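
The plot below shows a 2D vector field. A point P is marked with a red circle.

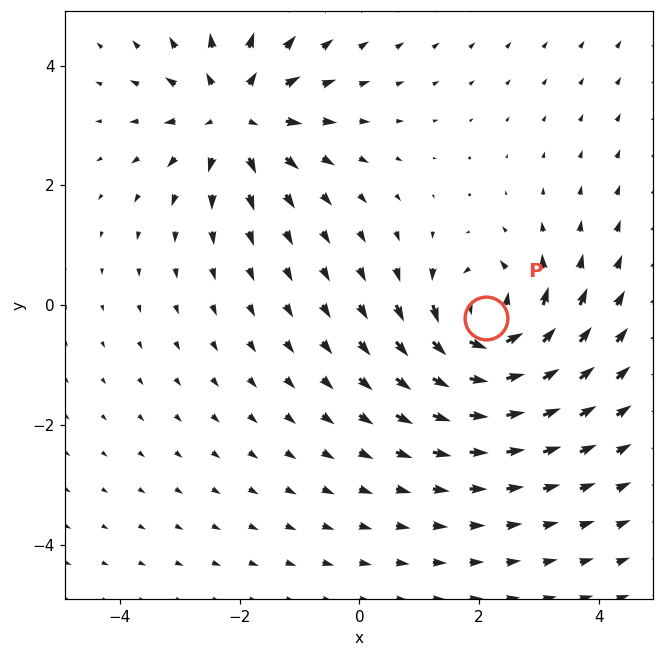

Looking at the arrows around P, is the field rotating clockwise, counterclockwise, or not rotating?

Near P at (2.1, -0.2) the arrows circulate counterclockwise. The curl (z-component) there is about +6; positive curl means counterclockwise rotation.

counterclockwise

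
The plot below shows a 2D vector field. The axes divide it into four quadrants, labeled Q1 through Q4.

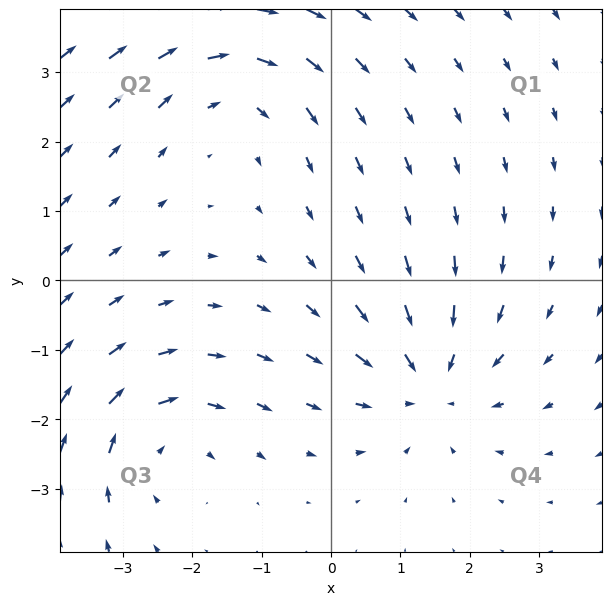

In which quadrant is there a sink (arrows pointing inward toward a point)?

The sink sits at approximately (1.4, -1.5), which lies in quadrant Q4. The divergence there is about -4, negative as expected for a sink.

Q4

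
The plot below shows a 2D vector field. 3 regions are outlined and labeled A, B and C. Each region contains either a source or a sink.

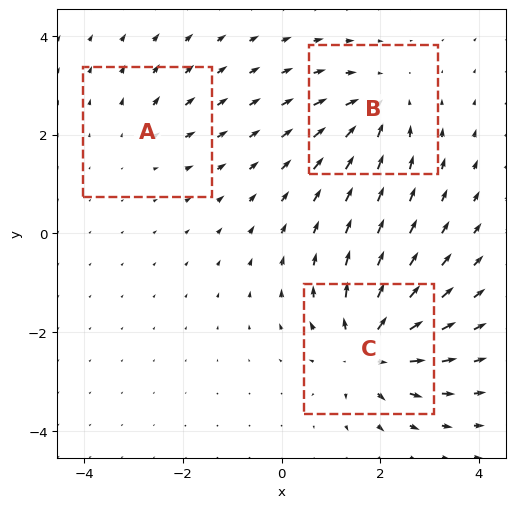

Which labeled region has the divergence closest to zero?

A

Divergence at each region's feature centre — A: about +2, B: about -4, C: about +6. Region A is closest to zero.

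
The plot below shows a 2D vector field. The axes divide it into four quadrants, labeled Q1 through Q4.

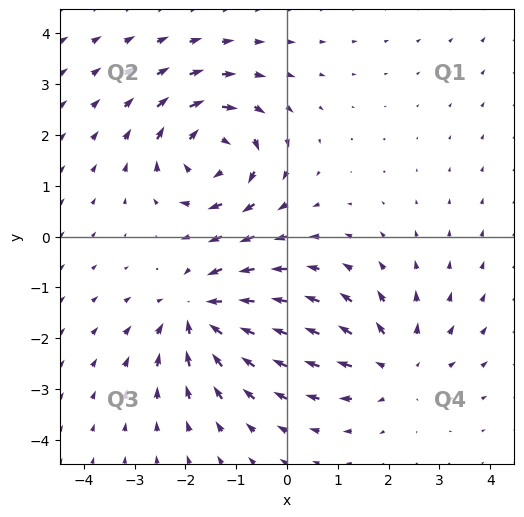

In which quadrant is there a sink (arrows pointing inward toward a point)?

The sink sits at approximately (-1.7, -1.5), which lies in quadrant Q3. The divergence there is about -4, negative as expected for a sink.

Q3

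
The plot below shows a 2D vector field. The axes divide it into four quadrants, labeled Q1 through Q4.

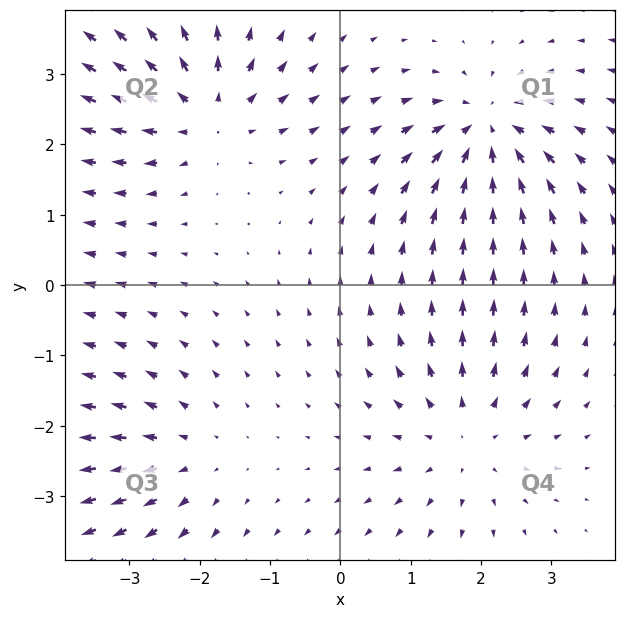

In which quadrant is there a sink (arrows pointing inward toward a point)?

The sink sits at approximately (2.1, 2.2), which lies in quadrant Q1. The divergence there is about -5, negative as expected for a sink.

Q1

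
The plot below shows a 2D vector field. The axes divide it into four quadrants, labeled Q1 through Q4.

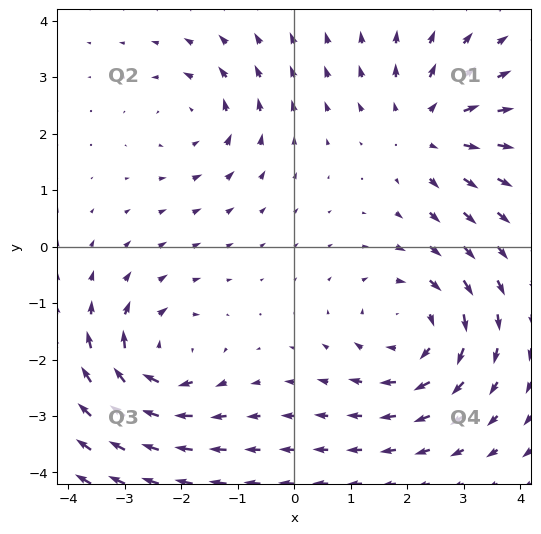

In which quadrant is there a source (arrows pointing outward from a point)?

Q1

The source sits at approximately (2.3, 2.1), which lies in quadrant Q1. The divergence there is about +4, positive as expected for a source.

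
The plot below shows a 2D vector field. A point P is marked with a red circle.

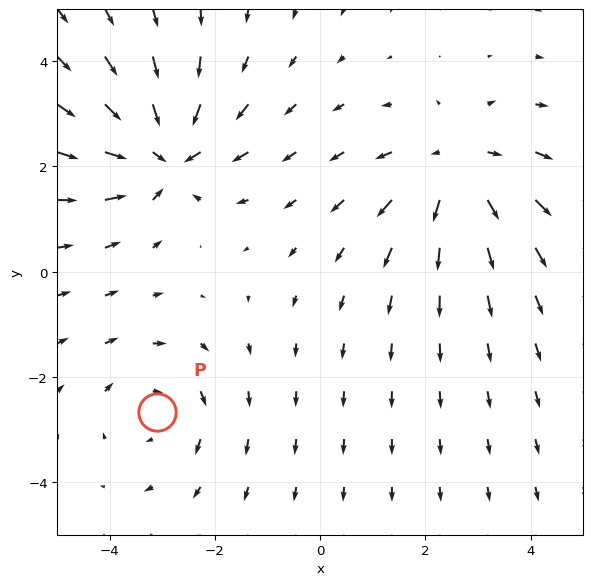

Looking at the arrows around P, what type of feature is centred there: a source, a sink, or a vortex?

At P (-3.1, -2.7) the arrows circulate clockwise. Divergence ≈0, curl about -3 — near-zero divergence with nonzero curl is a vortex.

vortex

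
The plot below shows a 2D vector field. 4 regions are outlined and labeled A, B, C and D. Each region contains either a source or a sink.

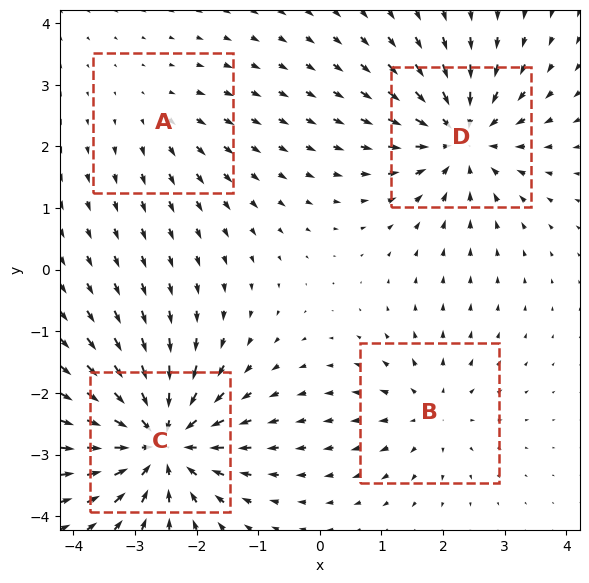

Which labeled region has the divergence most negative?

Divergence at each region's feature centre — A: about +2, B: about +3, C: about -7, D: about -6. Region C is most negative.

C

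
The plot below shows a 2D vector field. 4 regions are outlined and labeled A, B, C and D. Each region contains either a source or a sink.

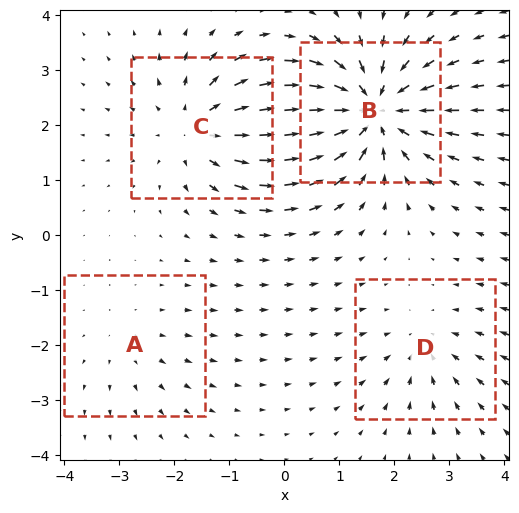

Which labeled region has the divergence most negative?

B

Divergence at each region's feature centre — A: about +2, B: about -7, C: about +5, D: about -3. Region B is most negative.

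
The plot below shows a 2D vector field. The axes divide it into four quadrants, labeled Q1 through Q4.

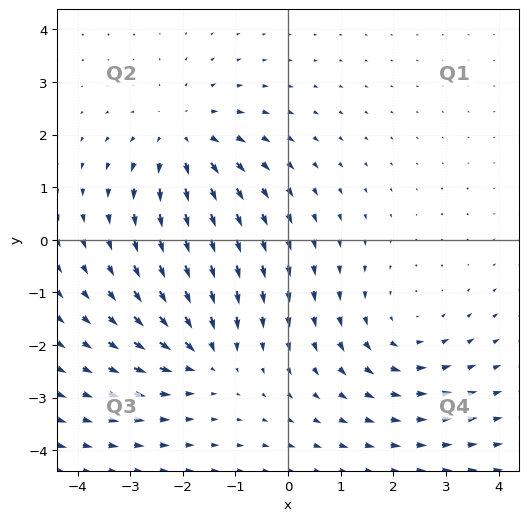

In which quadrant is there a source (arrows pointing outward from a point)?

The source sits at approximately (-2.0, 1.9), which lies in quadrant Q2. The divergence there is about +3, positive as expected for a source.

Q2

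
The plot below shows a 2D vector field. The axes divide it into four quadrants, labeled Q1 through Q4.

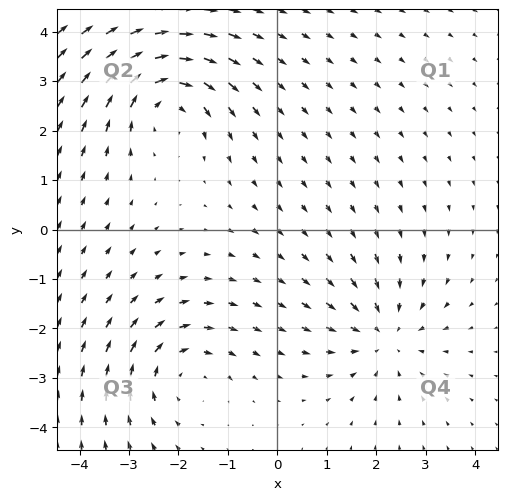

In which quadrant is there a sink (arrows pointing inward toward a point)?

Q4

The sink sits at approximately (2.2, -2.1), which lies in quadrant Q4. The divergence there is about -4, negative as expected for a sink.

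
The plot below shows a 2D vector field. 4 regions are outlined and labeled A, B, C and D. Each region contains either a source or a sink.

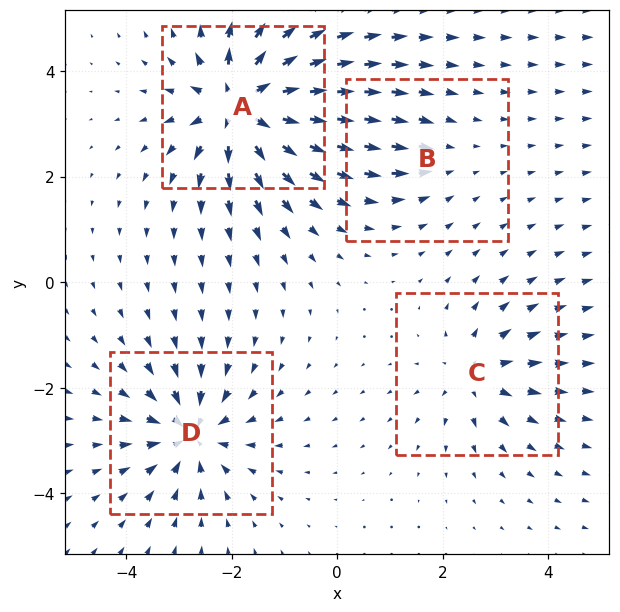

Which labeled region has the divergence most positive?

A

Divergence at each region's feature centre — A: about +9, B: about -2, C: about +4, D: about -6. Region A is most positive.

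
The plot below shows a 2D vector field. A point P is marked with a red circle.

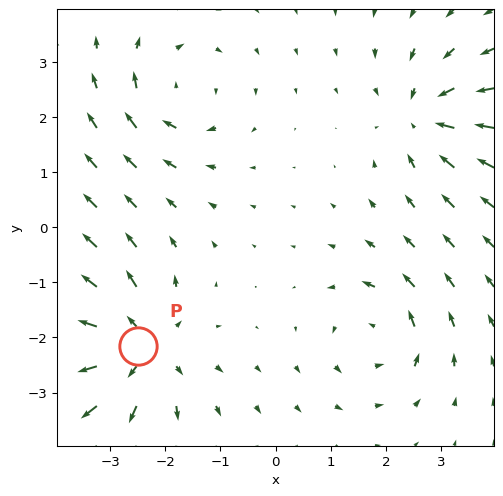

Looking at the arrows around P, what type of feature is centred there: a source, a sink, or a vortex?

source

At P (-2.5, -2.2) the arrows spread outward. Divergence about +5, curl ≈0 — positive divergence with near-zero curl is a source.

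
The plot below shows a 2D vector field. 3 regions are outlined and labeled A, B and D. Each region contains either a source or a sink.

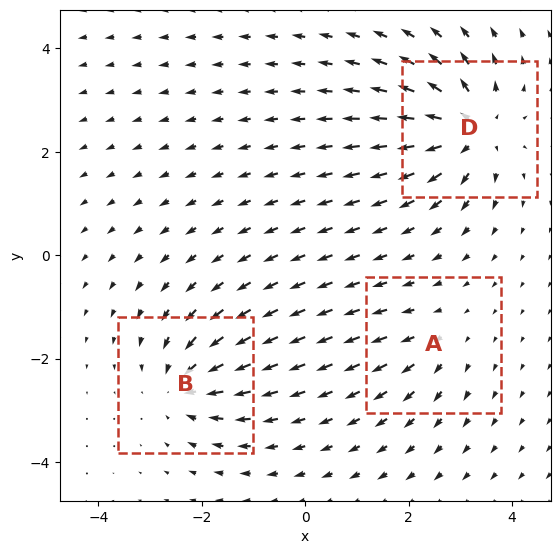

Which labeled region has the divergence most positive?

D

Divergence at each region's feature centre — A: about +2, B: about -4, D: about +5. Region D is most positive.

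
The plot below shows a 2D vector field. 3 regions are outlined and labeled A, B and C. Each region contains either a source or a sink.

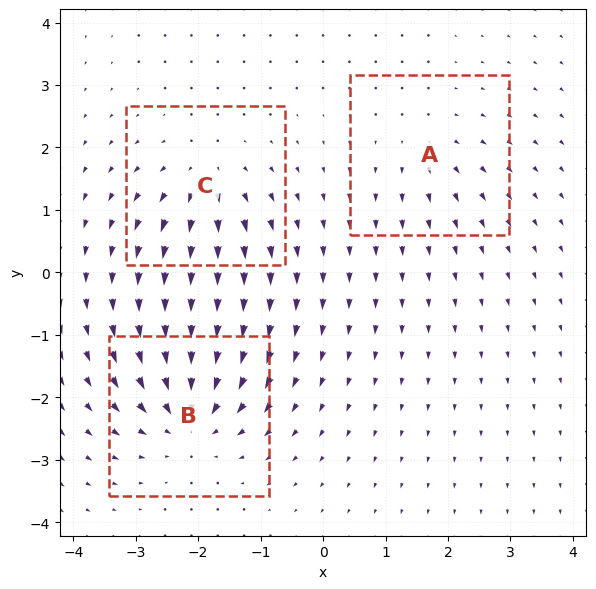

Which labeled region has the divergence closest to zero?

Divergence at each region's feature centre — A: about +3, B: about -6, C: about +4. Region A is closest to zero.

A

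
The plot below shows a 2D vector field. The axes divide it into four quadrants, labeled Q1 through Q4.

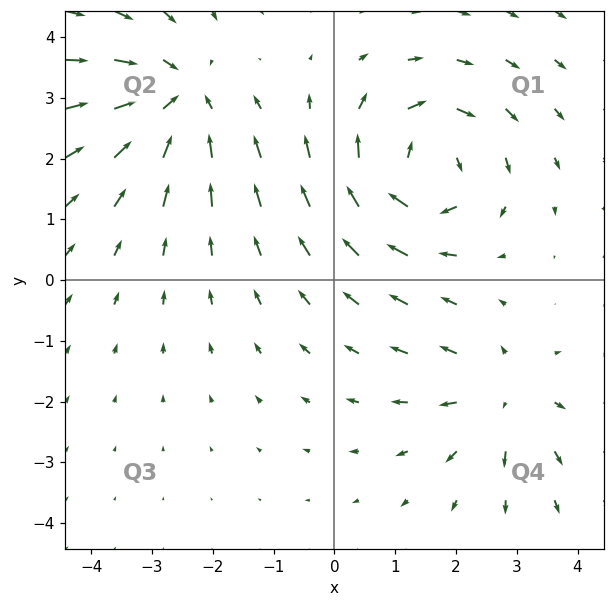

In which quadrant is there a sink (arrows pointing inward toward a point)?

Q2

The sink sits at approximately (-2.6, 3.0), which lies in quadrant Q2. The divergence there is about -4, negative as expected for a sink.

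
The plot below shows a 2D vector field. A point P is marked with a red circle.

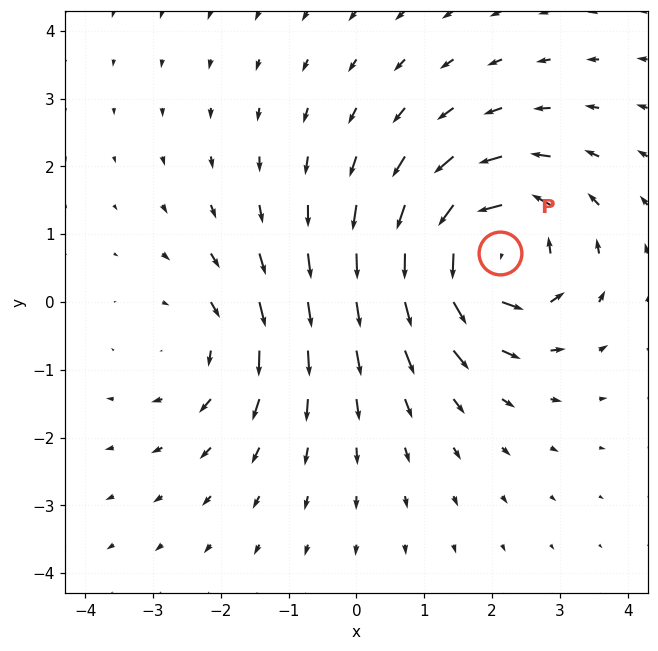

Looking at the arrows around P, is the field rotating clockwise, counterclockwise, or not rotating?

counterclockwise

Near P at (2.1, 0.7) the arrows circulate counterclockwise. The curl (z-component) there is about +5; positive curl means counterclockwise rotation.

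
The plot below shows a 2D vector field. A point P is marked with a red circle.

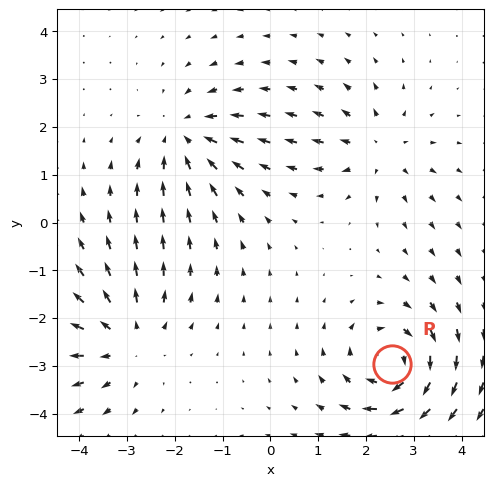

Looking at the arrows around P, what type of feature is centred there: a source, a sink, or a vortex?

vortex

At P (2.6, -3.0) the arrows circulate clockwise. Divergence ≈0, curl about -6 — near-zero divergence with nonzero curl is a vortex.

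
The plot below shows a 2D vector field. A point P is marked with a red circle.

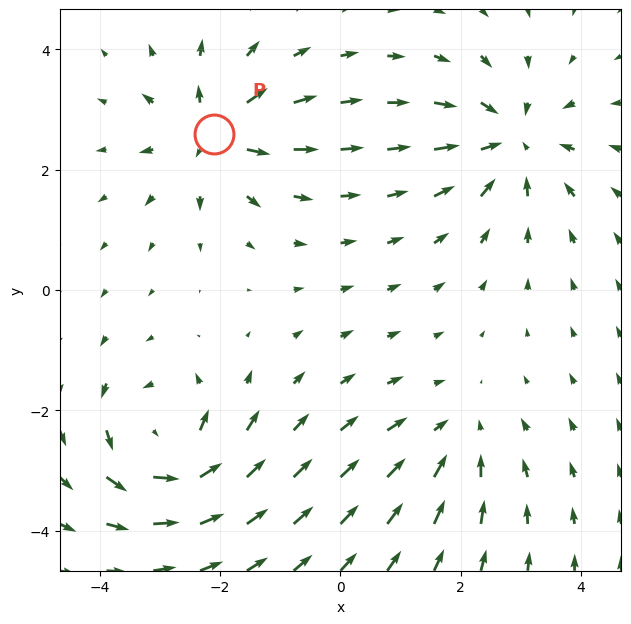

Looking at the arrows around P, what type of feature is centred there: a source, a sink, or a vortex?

At P (-2.1, 2.6) the arrows spread outward. Divergence about +6, curl ≈0 — positive divergence with near-zero curl is a source.

source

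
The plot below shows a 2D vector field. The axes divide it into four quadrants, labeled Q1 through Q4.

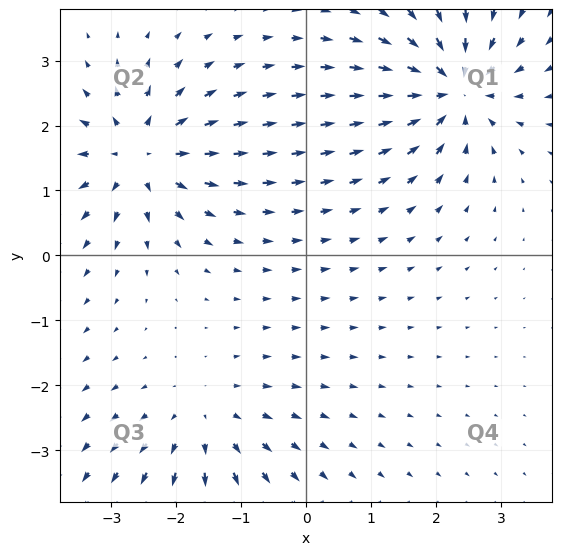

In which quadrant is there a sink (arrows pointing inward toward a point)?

Q1

The sink sits at approximately (2.3, 2.6), which lies in quadrant Q1. The divergence there is about -6, negative as expected for a sink.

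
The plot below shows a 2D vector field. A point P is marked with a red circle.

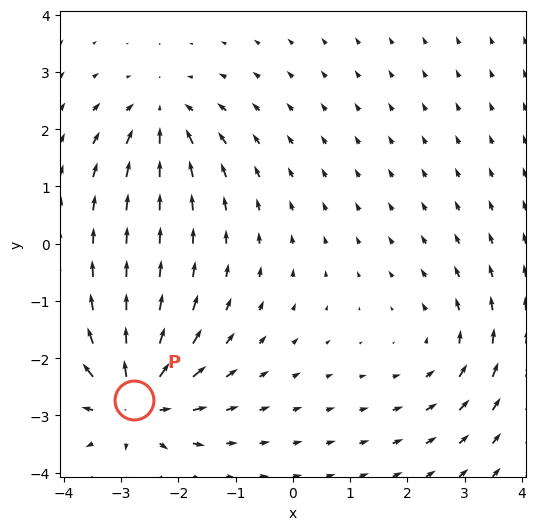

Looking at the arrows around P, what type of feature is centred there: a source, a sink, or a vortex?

source

At P (-2.8, -2.7) the arrows spread outward. Divergence about +6, curl ≈0 — positive divergence with near-zero curl is a source.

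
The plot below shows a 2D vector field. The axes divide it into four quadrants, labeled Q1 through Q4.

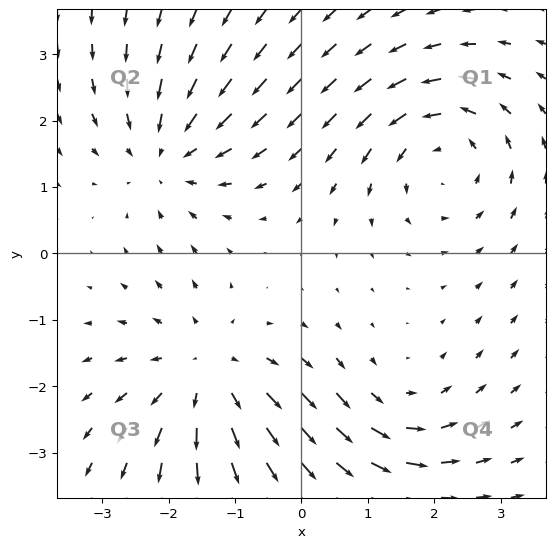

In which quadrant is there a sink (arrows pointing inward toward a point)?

The sink sits at approximately (-2.0, 1.5), which lies in quadrant Q2. The divergence there is about -4, negative as expected for a sink.

Q2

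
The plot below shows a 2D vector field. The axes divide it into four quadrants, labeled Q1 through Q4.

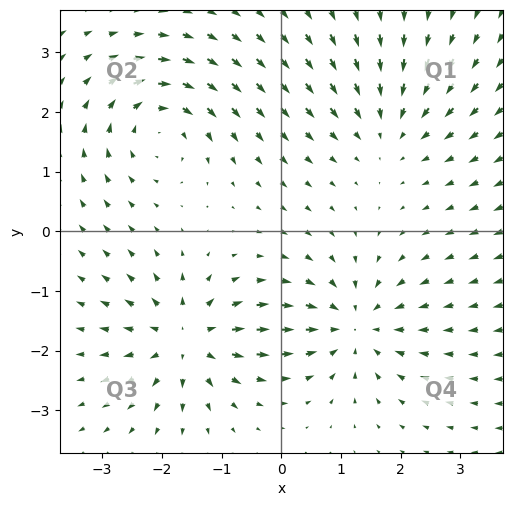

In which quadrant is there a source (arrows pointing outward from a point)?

The source sits at approximately (-1.6, -1.8), which lies in quadrant Q3. The divergence there is about +6, positive as expected for a source.

Q3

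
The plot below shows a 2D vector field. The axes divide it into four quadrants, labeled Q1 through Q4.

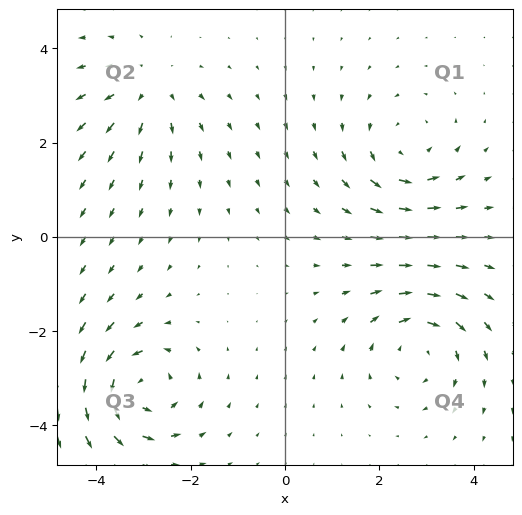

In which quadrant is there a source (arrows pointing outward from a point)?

The source sits at approximately (-2.9, 3.1), which lies in quadrant Q2. The divergence there is about +4, positive as expected for a source.

Q2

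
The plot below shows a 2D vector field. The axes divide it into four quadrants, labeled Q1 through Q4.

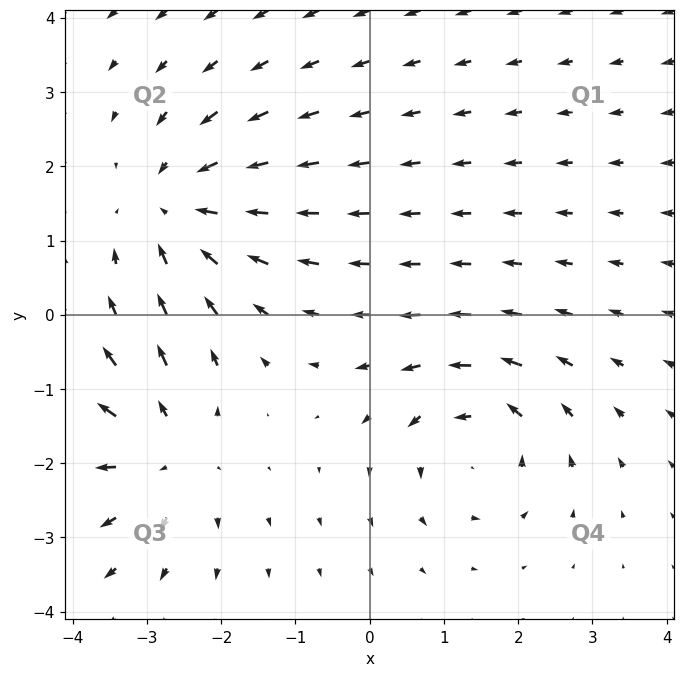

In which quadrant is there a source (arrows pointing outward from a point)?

Q3

The source sits at approximately (-2.8, -1.9), which lies in quadrant Q3. The divergence there is about +4, positive as expected for a source.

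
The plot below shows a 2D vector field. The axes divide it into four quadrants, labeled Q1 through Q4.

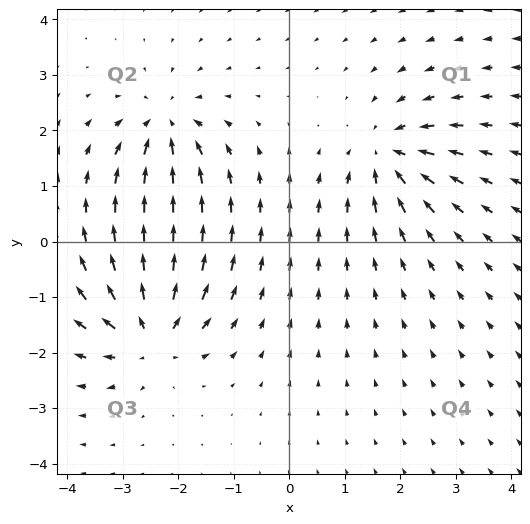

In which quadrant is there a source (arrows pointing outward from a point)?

The source sits at approximately (-2.5, -1.7), which lies in quadrant Q3. The divergence there is about +6, positive as expected for a source.

Q3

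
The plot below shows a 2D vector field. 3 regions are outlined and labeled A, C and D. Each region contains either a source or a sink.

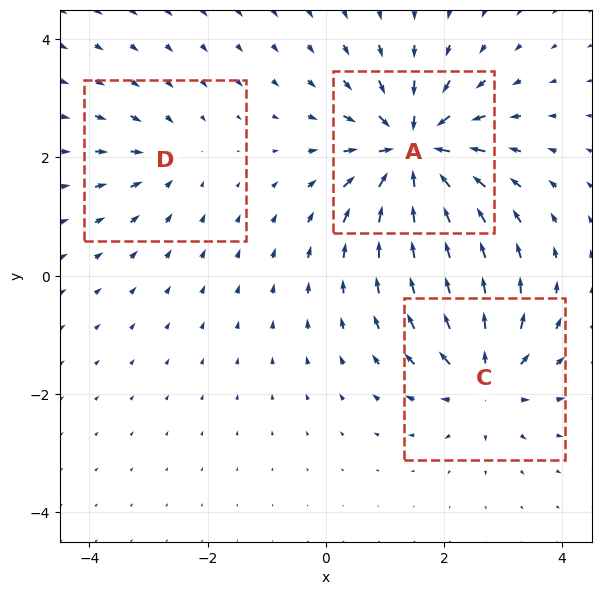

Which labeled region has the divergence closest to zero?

Divergence at each region's feature centre — A: about -6, C: about +4, D: about -2. Region D is closest to zero.

D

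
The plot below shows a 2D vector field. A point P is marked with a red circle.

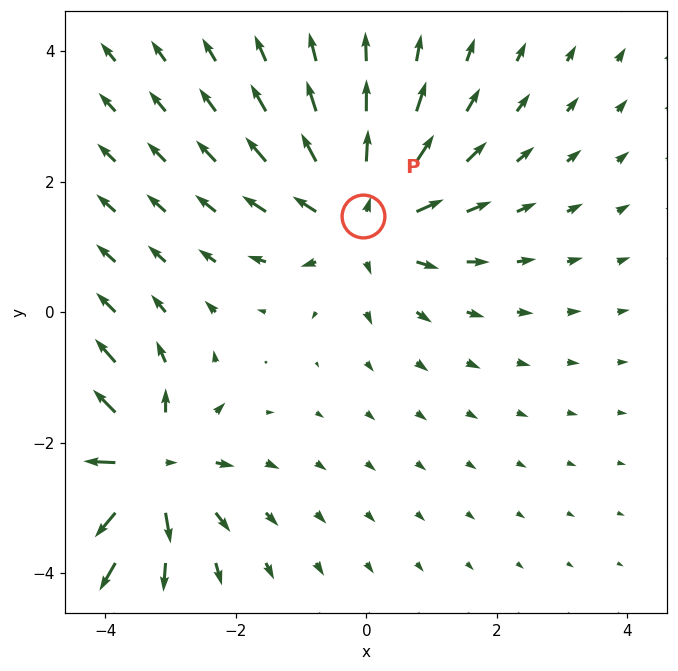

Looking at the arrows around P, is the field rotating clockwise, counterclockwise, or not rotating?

not rotating

Near P at (-0.1, 1.5) the arrows show no circulation. The curl there is ≈0.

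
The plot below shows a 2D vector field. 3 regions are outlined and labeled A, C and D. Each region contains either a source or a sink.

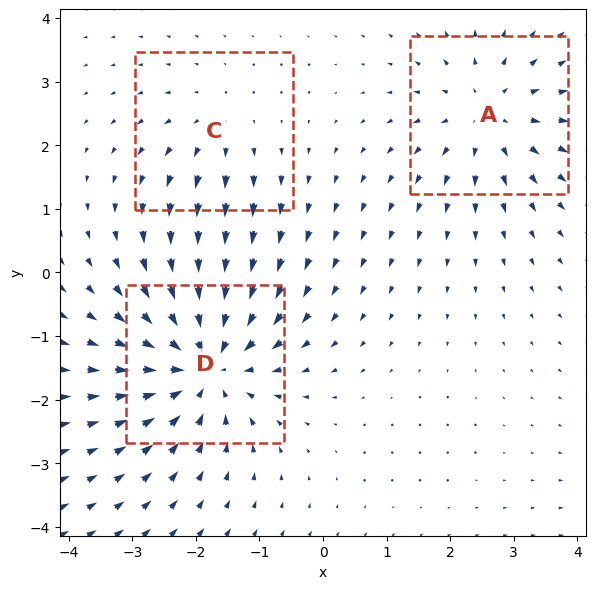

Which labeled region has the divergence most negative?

Divergence at each region's feature centre — A: about +3, C: about +2, D: about -5. Region D is most negative.

D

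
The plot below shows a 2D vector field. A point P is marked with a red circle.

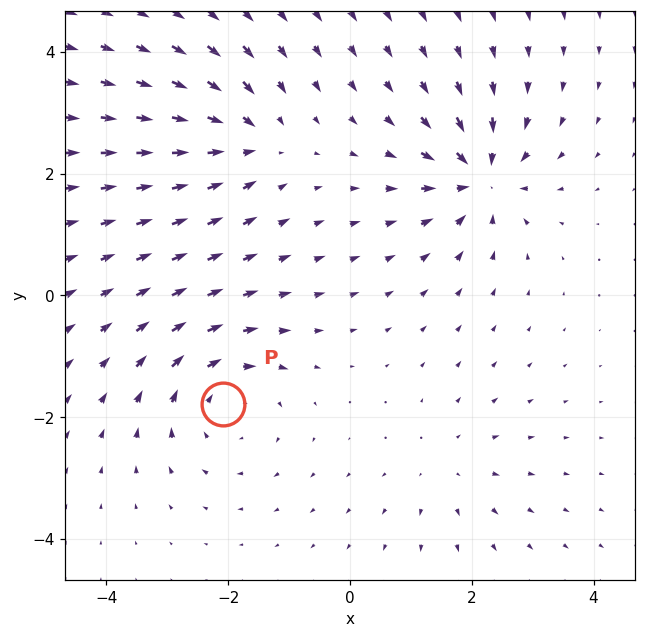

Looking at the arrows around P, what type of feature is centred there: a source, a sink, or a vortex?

At P (-2.1, -1.8) the arrows circulate clockwise. Divergence ≈0, curl about -4 — near-zero divergence with nonzero curl is a vortex.

vortex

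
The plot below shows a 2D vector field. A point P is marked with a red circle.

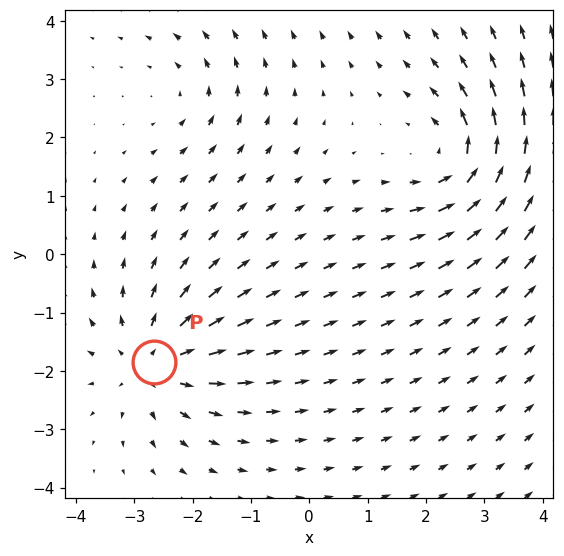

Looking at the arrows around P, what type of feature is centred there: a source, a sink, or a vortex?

At P (-2.7, -1.9) the arrows spread outward. Divergence about +5, curl ≈0 — positive divergence with near-zero curl is a source.

source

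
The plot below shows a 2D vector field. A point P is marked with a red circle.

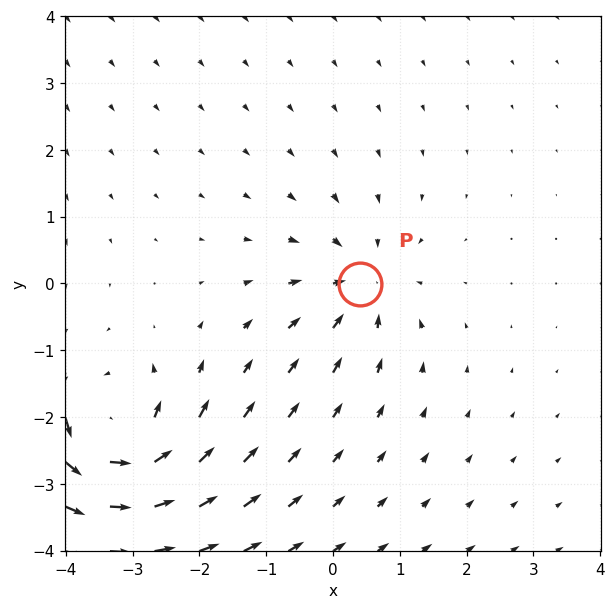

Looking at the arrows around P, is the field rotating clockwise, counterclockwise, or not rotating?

not rotating

Near P at (0.4, -0.0) the arrows show no circulation. The curl there is ≈0.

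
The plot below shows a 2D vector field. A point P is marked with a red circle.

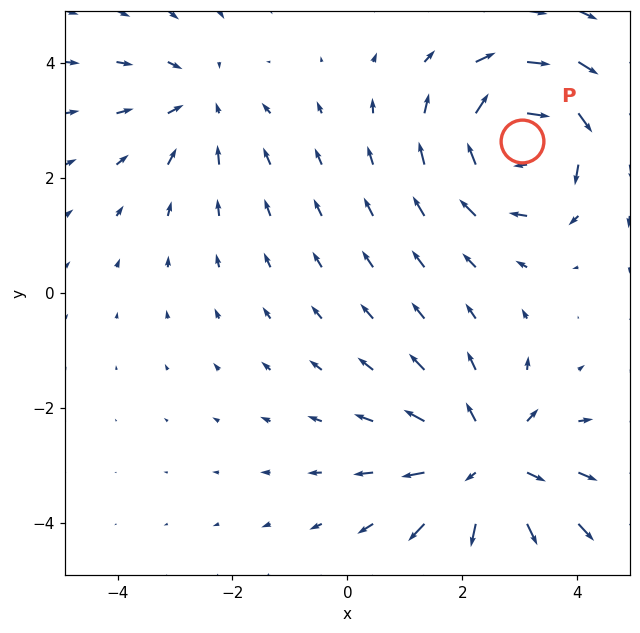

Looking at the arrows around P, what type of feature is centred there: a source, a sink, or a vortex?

At P (3.0, 2.6) the arrows circulate clockwise. Divergence ≈0, curl about -4 — near-zero divergence with nonzero curl is a vortex.

vortex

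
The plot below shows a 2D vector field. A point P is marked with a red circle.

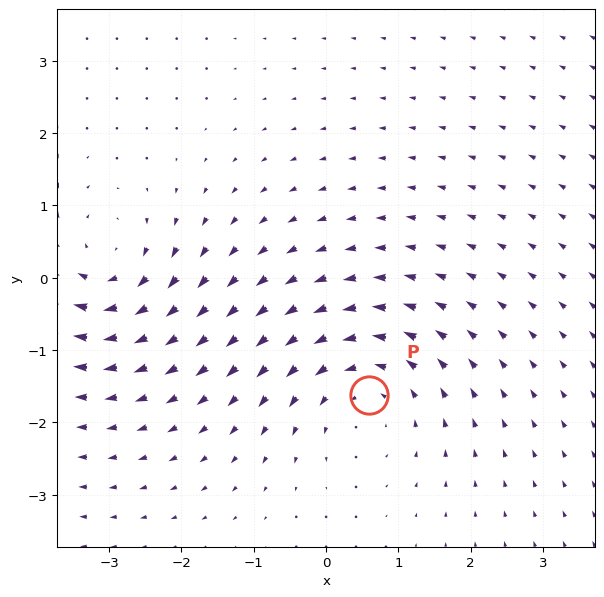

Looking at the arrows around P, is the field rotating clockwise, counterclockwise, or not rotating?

Near P at (0.6, -1.6) the arrows circulate counterclockwise. The curl (z-component) there is about +3; positive curl means counterclockwise rotation.

counterclockwise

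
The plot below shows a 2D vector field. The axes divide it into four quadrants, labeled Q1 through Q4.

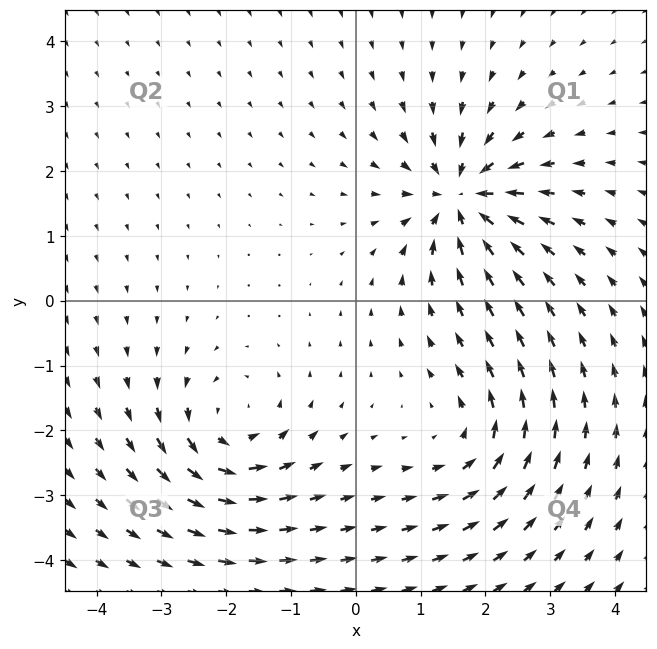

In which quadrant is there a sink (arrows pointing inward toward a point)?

Q1

The sink sits at approximately (1.6, 1.6), which lies in quadrant Q1. The divergence there is about -6, negative as expected for a sink.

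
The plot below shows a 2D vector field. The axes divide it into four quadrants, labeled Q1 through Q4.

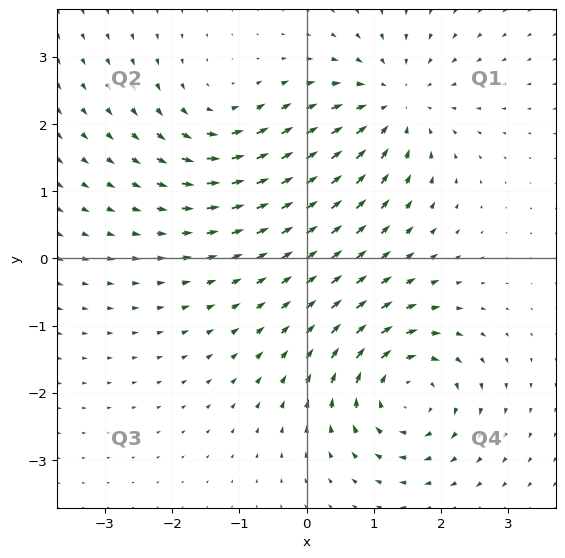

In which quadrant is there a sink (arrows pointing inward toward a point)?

Q1

The sink sits at approximately (1.3, 2.3), which lies in quadrant Q1. The divergence there is about -5, negative as expected for a sink.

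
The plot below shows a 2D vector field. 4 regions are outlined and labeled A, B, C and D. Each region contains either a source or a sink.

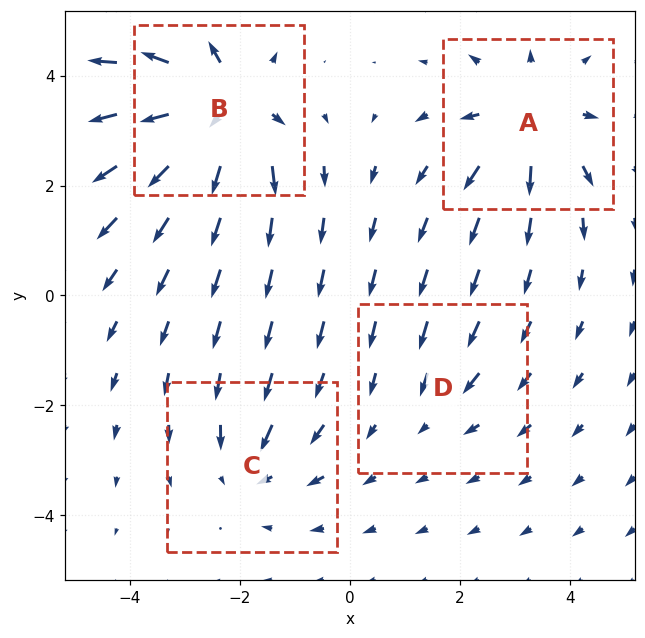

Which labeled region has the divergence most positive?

Divergence at each region's feature centre — A: about +6, B: about +8, C: about -4, D: about -2. Region B is most positive.

B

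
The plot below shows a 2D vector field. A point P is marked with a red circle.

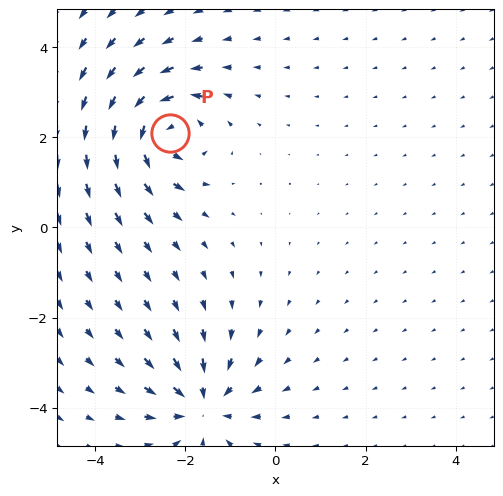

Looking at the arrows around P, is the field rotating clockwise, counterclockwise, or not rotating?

counterclockwise

Near P at (-2.3, 2.1) the arrows circulate counterclockwise. The curl (z-component) there is about +7; positive curl means counterclockwise rotation.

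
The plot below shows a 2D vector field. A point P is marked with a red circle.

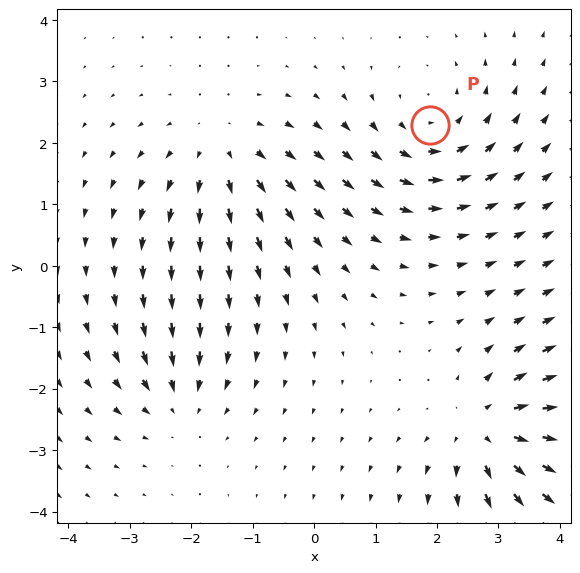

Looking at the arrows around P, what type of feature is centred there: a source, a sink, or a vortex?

vortex

At P (1.9, 2.3) the arrows circulate counterclockwise. Divergence ≈0, curl about +4 — near-zero divergence with nonzero curl is a vortex.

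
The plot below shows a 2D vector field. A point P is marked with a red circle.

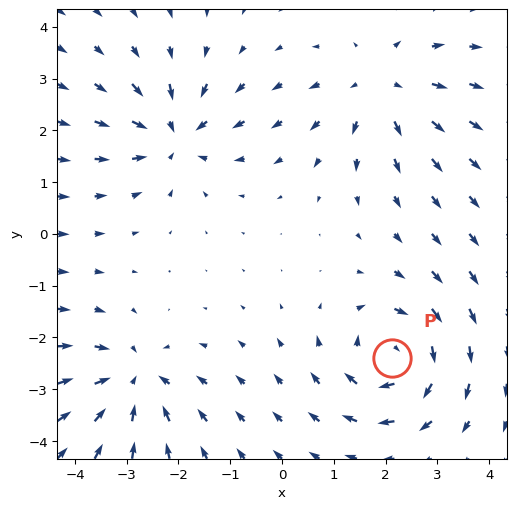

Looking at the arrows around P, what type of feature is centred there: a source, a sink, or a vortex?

vortex

At P (2.1, -2.4) the arrows circulate clockwise. Divergence ≈0, curl about -4 — near-zero divergence with nonzero curl is a vortex.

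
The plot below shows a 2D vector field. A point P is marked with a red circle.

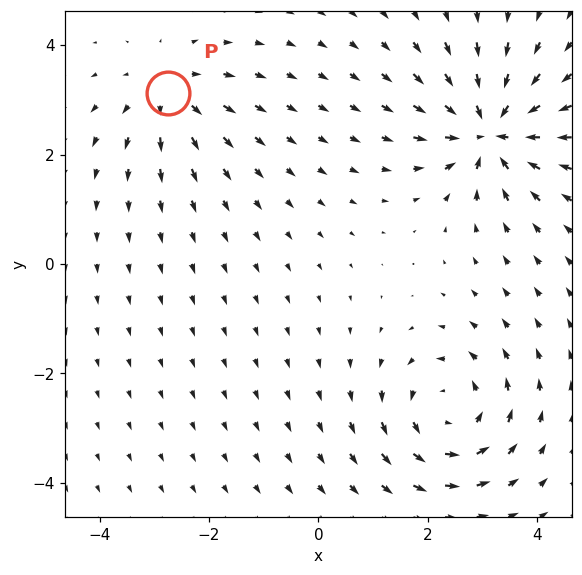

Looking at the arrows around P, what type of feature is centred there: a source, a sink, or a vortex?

source

At P (-2.8, 3.1) the arrows spread outward. Divergence about +3, curl ≈0 — positive divergence with near-zero curl is a source.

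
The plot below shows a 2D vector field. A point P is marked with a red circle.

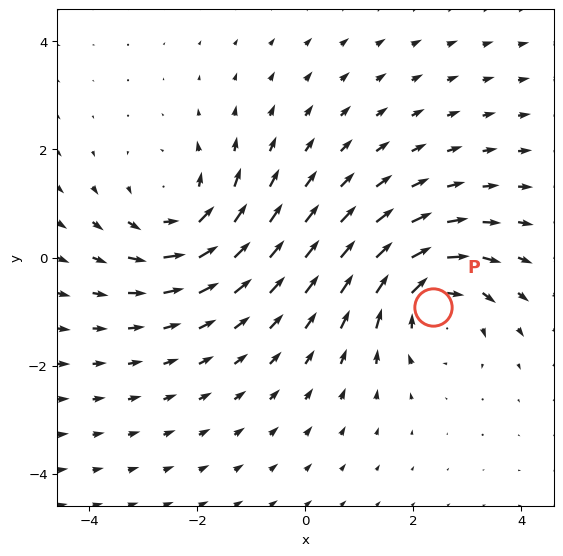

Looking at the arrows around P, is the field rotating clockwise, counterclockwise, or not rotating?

clockwise

Near P at (2.4, -0.9) the arrows circulate clockwise. The curl (z-component) there is about -5; negative curl means clockwise rotation.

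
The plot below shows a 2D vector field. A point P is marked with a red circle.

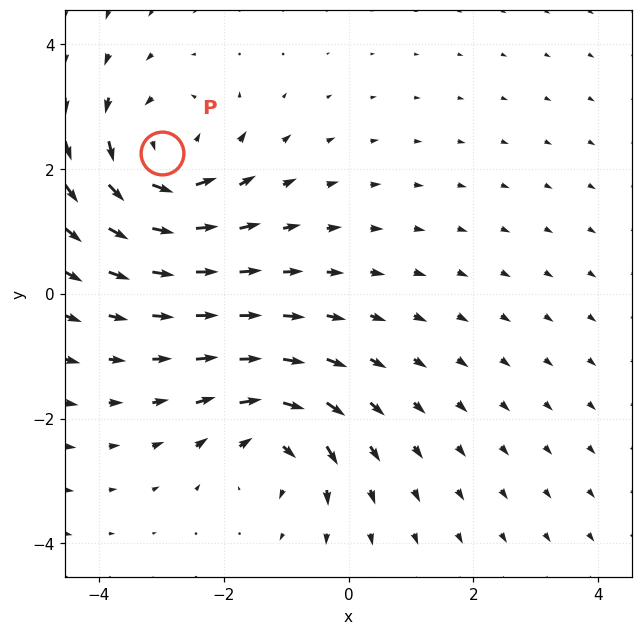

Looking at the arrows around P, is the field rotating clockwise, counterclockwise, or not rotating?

Near P at (-3.0, 2.3) the arrows circulate counterclockwise. The curl (z-component) there is about +5; positive curl means counterclockwise rotation.

counterclockwise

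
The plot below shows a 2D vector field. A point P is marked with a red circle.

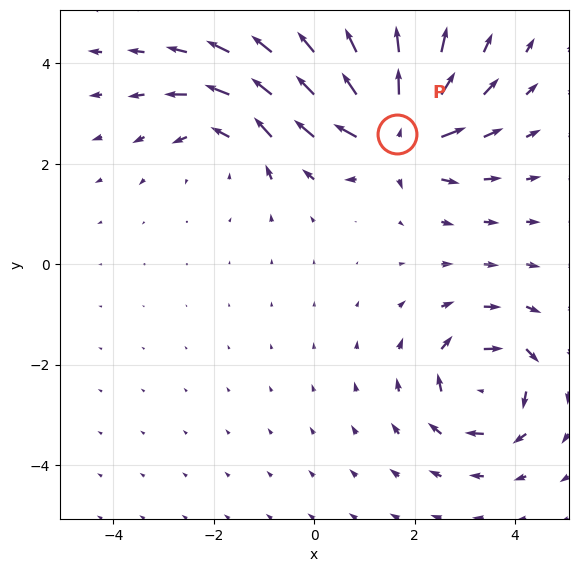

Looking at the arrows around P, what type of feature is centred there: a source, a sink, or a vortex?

source

At P (1.6, 2.6) the arrows spread outward. Divergence about +7, curl ≈0 — positive divergence with near-zero curl is a source.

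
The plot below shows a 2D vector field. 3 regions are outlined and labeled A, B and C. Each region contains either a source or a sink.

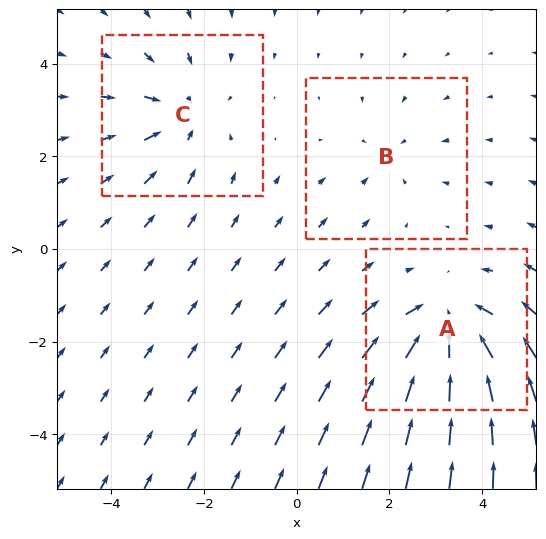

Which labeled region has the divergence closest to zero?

Divergence at each region's feature centre — A: about -4, B: about -2, C: about -3. Region B is closest to zero.

B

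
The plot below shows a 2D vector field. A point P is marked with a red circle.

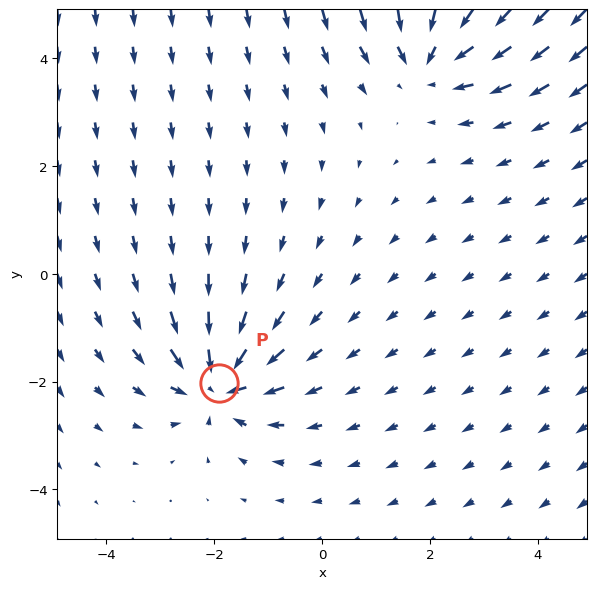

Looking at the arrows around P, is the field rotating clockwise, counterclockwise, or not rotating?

Near P at (-1.9, -2.0) the arrows show no circulation. The curl there is ≈0.

not rotating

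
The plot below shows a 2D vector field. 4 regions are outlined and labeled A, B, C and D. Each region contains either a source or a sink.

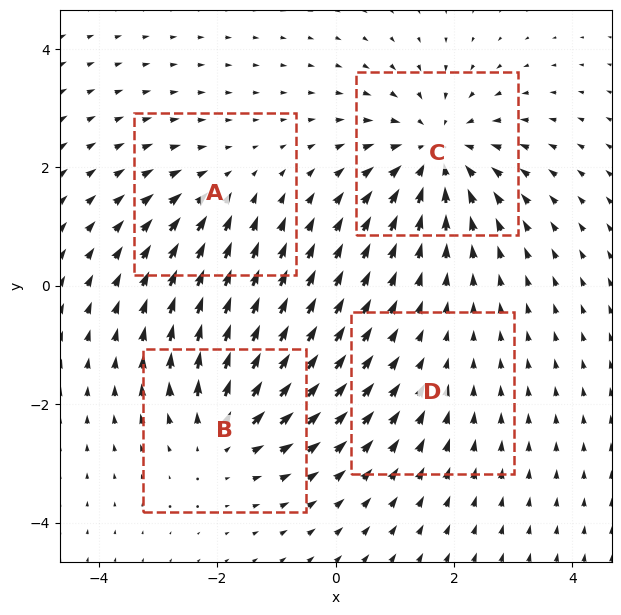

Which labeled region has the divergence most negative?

Divergence at each region's feature centre — A: about -3, B: about +5, C: about -6, D: about -2. Region C is most negative.

C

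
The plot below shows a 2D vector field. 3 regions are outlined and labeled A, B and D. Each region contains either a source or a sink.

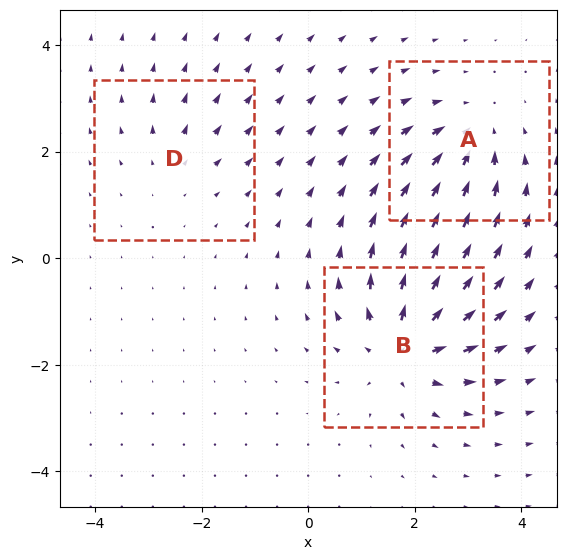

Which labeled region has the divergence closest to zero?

D

Divergence at each region's feature centre — A: about -4, B: about +5, D: about +2. Region D is closest to zero.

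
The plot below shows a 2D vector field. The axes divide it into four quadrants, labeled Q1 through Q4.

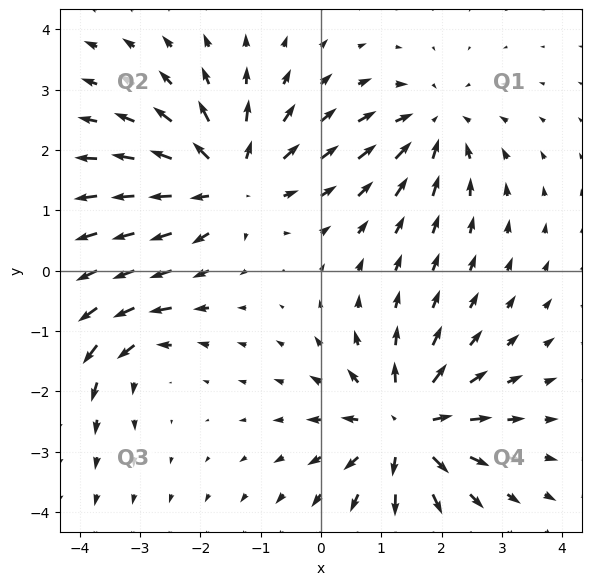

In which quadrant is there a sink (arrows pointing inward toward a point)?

The sink sits at approximately (1.9, 2.4), which lies in quadrant Q1. The divergence there is about -4, negative as expected for a sink.

Q1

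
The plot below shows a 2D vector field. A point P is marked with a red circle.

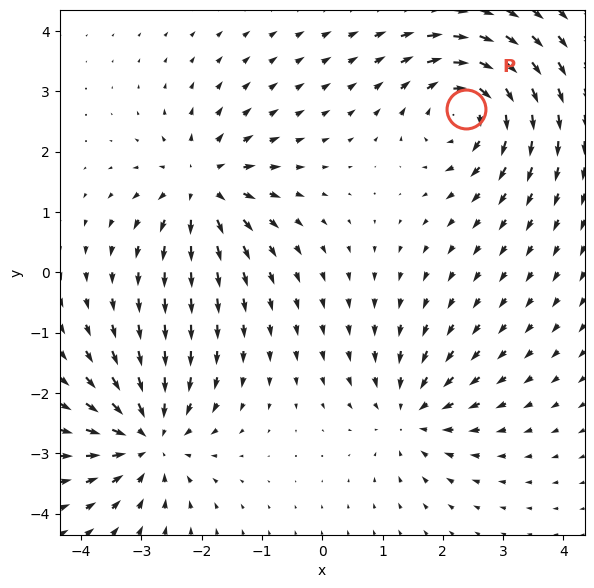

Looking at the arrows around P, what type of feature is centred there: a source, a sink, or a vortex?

At P (2.4, 2.7) the arrows circulate clockwise. Divergence ≈0, curl about -6 — near-zero divergence with nonzero curl is a vortex.

vortex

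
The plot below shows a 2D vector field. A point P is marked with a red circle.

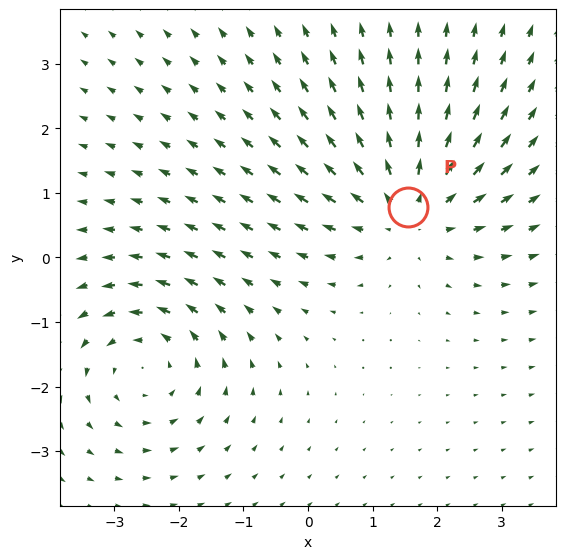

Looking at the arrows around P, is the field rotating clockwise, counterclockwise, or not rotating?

not rotating

Near P at (1.6, 0.8) the arrows show no circulation. The curl there is ≈0.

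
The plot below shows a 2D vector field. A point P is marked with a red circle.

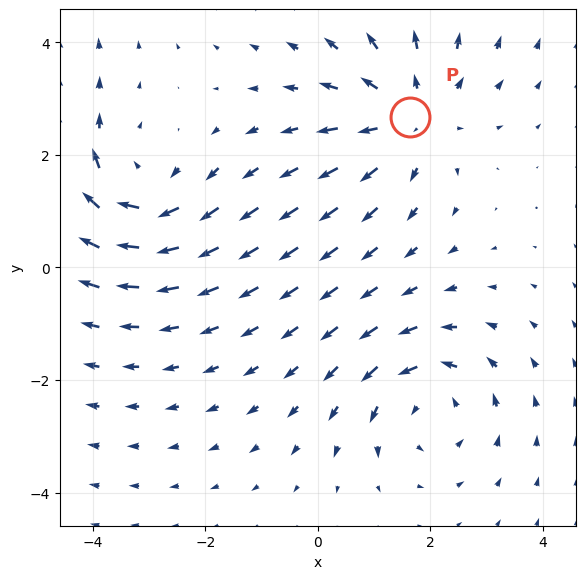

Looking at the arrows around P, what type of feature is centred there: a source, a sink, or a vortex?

At P (1.6, 2.7) the arrows spread outward. Divergence about +4, curl ≈0 — positive divergence with near-zero curl is a source.

source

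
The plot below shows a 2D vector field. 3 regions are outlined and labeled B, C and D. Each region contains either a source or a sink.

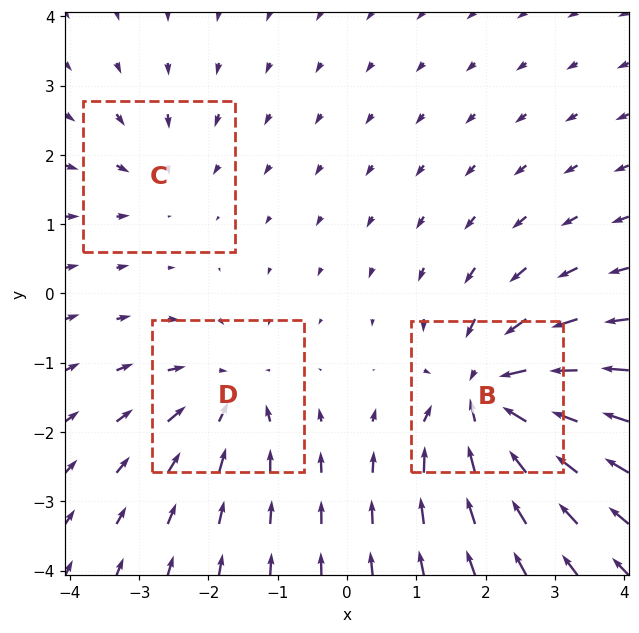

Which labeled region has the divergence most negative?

Divergence at each region's feature centre — B: about -6, C: about -2, D: about -3. Region B is most negative.

B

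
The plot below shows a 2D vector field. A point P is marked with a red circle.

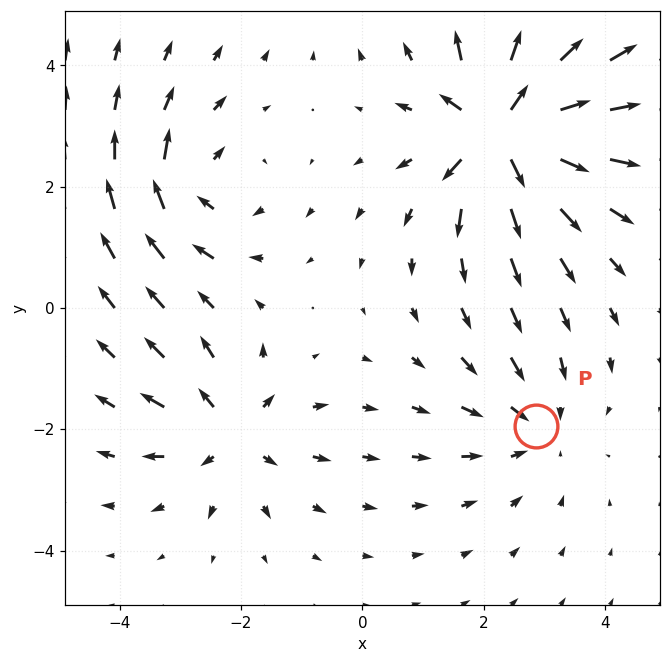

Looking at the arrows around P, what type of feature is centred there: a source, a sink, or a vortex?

sink

At P (2.9, -1.9) the arrows converge inward. Divergence about -2, curl ≈0 — negative divergence with near-zero curl is a sink.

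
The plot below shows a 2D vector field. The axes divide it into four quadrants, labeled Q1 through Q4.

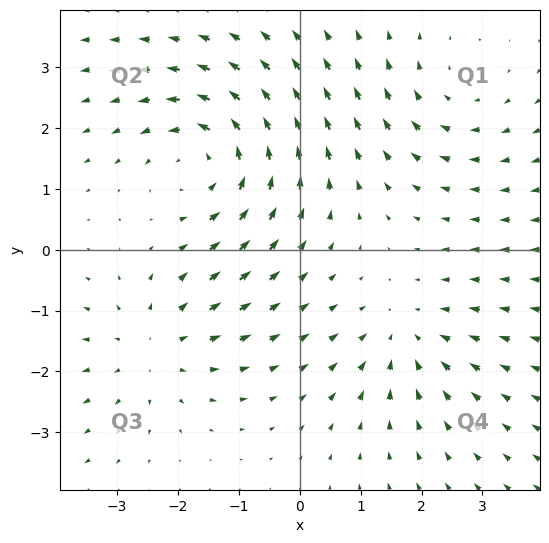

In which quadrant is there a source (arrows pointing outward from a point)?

The source sits at approximately (-2.4, -1.6), which lies in quadrant Q3. The divergence there is about +3, positive as expected for a source.

Q3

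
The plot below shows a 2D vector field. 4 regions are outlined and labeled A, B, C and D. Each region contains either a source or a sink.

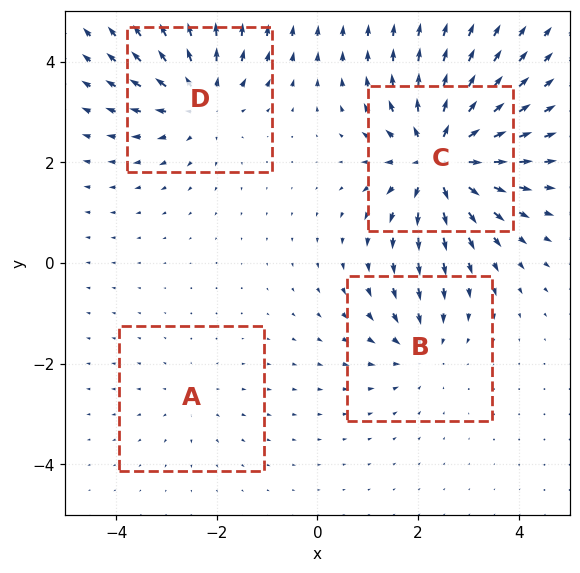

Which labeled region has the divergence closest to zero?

A

Divergence at each region's feature centre — A: about +2, B: about -4, C: about +8, D: about +5. Region A is closest to zero.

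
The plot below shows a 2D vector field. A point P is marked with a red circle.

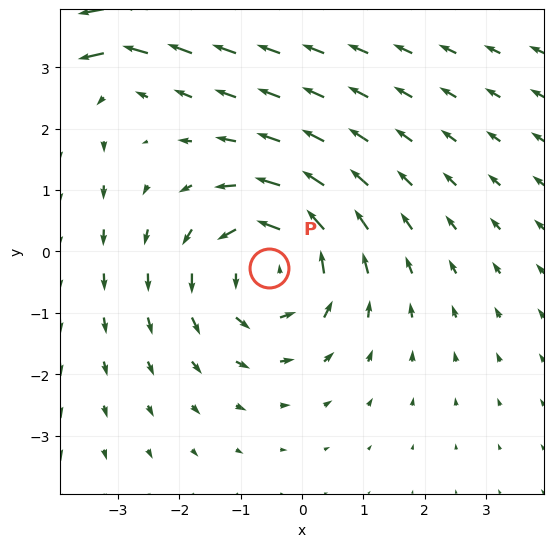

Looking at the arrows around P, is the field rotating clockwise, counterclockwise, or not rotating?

counterclockwise

Near P at (-0.5, -0.3) the arrows circulate counterclockwise. The curl (z-component) there is about +4; positive curl means counterclockwise rotation.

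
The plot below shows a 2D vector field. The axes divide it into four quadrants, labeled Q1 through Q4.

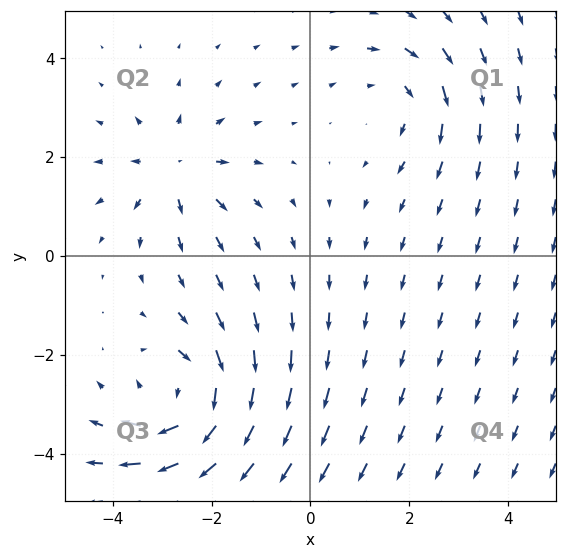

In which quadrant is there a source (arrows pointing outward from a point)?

The source sits at approximately (-2.8, 1.8), which lies in quadrant Q2. The divergence there is about +4, positive as expected for a source.

Q2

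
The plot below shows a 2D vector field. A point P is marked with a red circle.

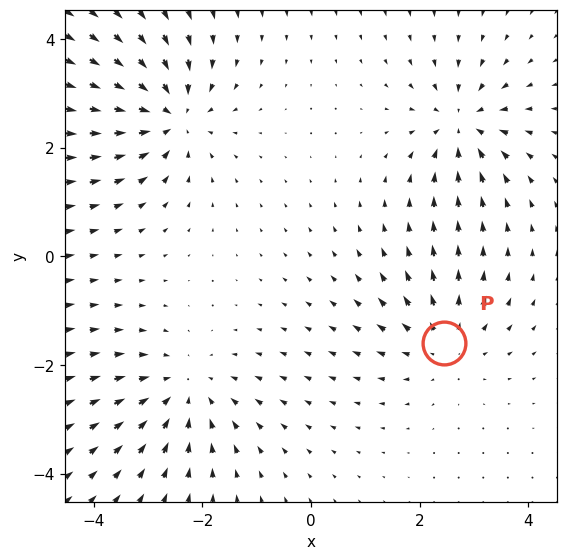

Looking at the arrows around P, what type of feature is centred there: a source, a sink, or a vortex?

source

At P (2.5, -1.6) the arrows spread outward. Divergence about +4, curl ≈0 — positive divergence with near-zero curl is a source.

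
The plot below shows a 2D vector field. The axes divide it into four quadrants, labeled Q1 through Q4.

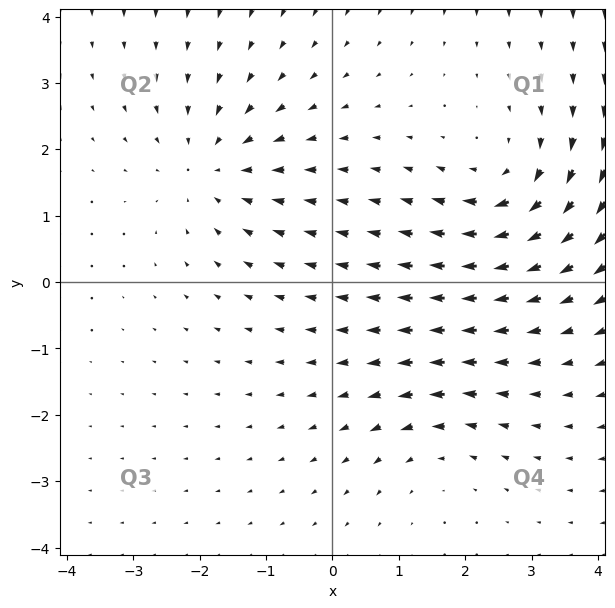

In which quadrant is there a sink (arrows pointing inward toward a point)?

Q2

The sink sits at approximately (-1.8, 1.7), which lies in quadrant Q2. The divergence there is about -3, negative as expected for a sink.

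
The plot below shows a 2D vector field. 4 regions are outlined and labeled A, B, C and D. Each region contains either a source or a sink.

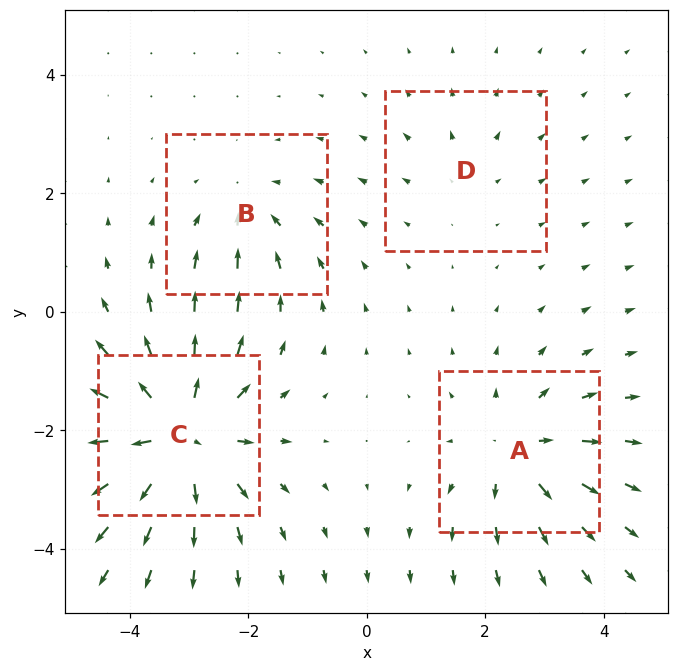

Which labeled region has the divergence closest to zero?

Divergence at each region's feature centre — A: about +5, B: about -3, C: about +7, D: about +2. Region D is closest to zero.

D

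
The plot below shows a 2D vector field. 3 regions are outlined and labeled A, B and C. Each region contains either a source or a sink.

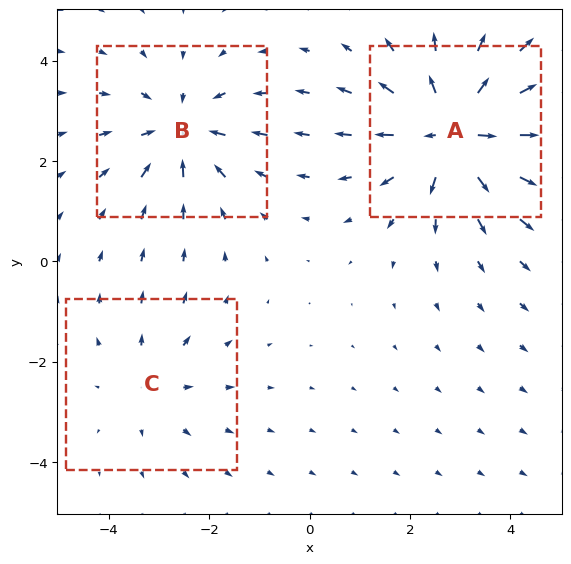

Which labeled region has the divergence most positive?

A

Divergence at each region's feature centre — A: about +4, B: about -3, C: about +2. Region A is most positive.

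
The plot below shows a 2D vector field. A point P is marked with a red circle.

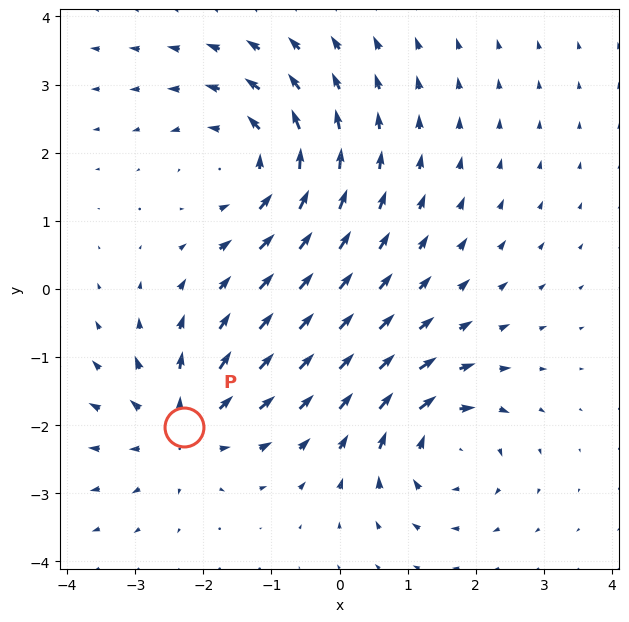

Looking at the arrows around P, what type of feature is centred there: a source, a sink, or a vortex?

At P (-2.3, -2.0) the arrows spread outward. Divergence about +4, curl ≈0 — positive divergence with near-zero curl is a source.

source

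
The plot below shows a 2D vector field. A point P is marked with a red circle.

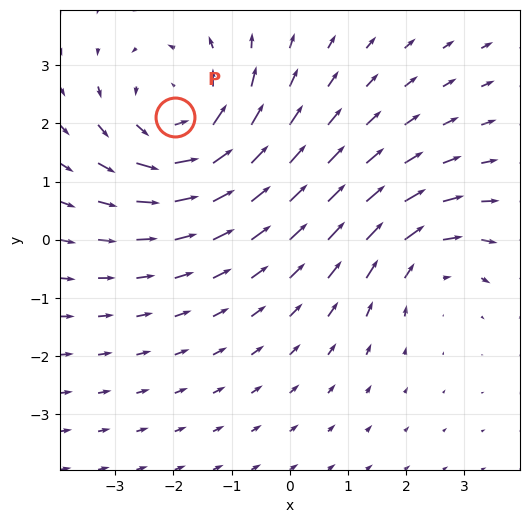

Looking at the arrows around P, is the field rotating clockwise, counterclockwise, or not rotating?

Near P at (-2.0, 2.1) the arrows circulate counterclockwise. The curl (z-component) there is about +3; positive curl means counterclockwise rotation.

counterclockwise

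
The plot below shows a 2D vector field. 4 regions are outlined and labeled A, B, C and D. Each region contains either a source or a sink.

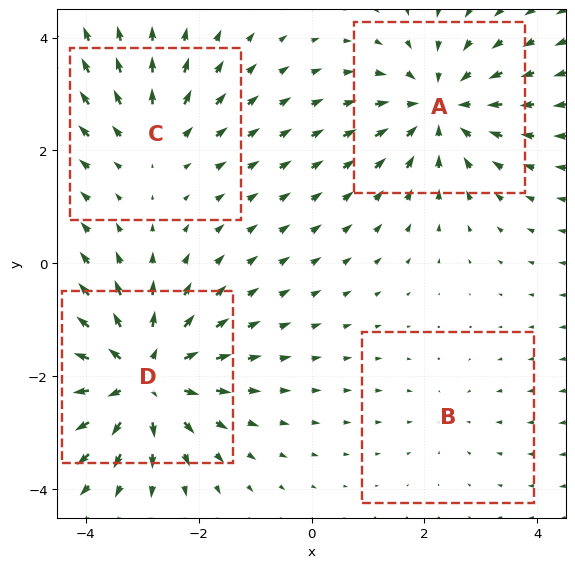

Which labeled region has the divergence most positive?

Divergence at each region's feature centre — A: about -5, B: about -2, C: about +3, D: about +6. Region D is most positive.

D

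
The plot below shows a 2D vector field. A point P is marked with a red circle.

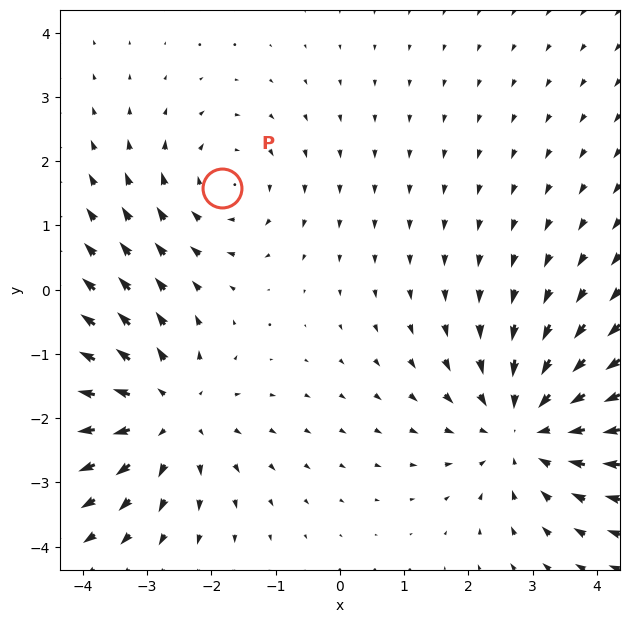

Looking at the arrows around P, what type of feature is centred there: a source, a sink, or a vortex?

vortex

At P (-1.8, 1.6) the arrows circulate clockwise. Divergence ≈0, curl about -3 — near-zero divergence with nonzero curl is a vortex.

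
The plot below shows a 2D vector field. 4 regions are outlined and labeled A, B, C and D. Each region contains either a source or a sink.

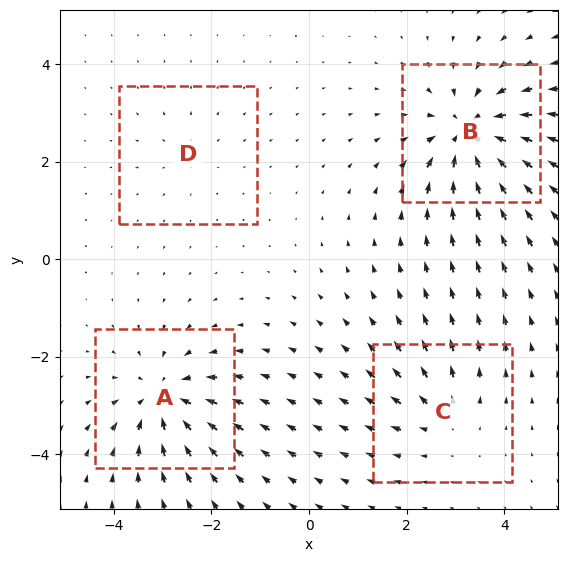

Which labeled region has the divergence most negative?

B

Divergence at each region's feature centre — A: about -6, B: about -7, C: about +4, D: about +2. Region B is most negative.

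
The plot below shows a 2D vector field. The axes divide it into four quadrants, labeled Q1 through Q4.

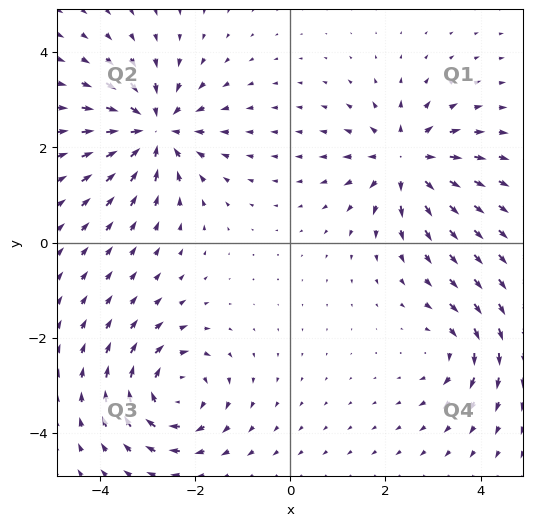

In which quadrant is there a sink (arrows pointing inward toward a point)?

The sink sits at approximately (-2.9, 2.4), which lies in quadrant Q2. The divergence there is about -6, negative as expected for a sink.

Q2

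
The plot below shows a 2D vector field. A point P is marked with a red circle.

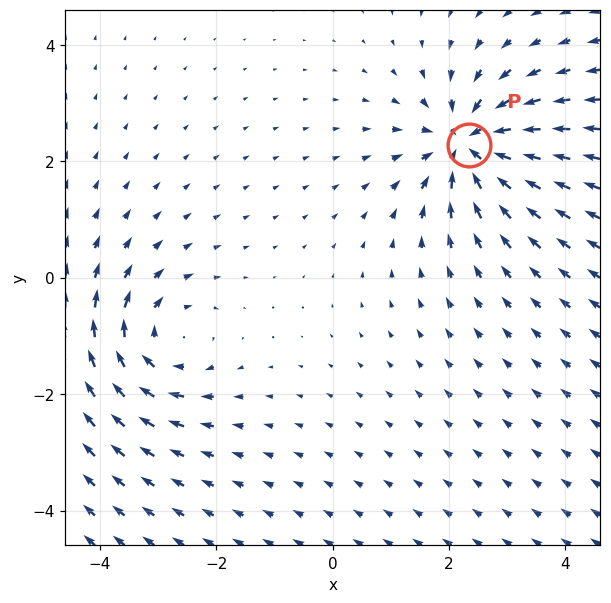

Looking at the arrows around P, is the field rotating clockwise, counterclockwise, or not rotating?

not rotating

Near P at (2.3, 2.3) the arrows show no circulation. The curl there is ≈0.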